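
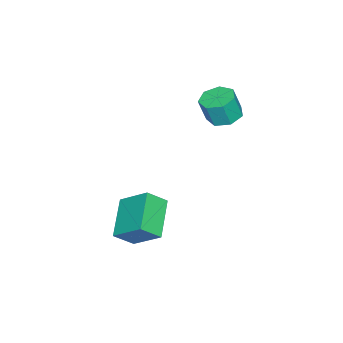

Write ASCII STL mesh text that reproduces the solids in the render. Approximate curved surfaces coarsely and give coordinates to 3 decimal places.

solid 
facet normal -0.195 0.225 -0.955
outer loop
vertex -0.241 0.414 2.836
vertex -0.923 -0.157 2.841
vertex -0.923 0.709 3.045
endloop
endfacet
facet normal 0.426 0.896 0.124
outer loop
vertex -0.241 0.414 2.836
vertex -0.923 0.709 3.045
vertex 0.026 0.108 4.134
endloop
endfacet
facet normal 0.425 0.897 0.124
outer loop
vertex 0.026 0.108 4.134
vertex -0.923 0.709 3.045
vertex -0.657 0.403 4.343
endloop
endfacet
facet normal 0.195 -0.225 0.955
outer loop
vertex 0.026 0.108 4.134
vertex -0.657 0.403 4.343
vertex -0.657 -0.463 4.139
endloop
endfacet
facet normal -0.196 0.225 -0.955
outer loop
vertex -0.923 0.709 3.045
vertex -0.923 -0.157 2.841
vertex -1.606 0.352 3.101
endloop
endfacet
facet normal -0.425 0.858 0.289
outer loop
vertex -0.923 0.709 3.045
vertex -1.606 0.352 3.101
vertex -0.657 0.403 4.343
endloop
endfacet
facet normal -0.425 0.858 0.290
outer loop
vertex -0.657 0.403 4.343
vertex -1.606 0.352 3.101
vertex -1.339 0.046 4.399
endloop
endfacet
facet normal 0.196 -0.225 0.954
outer loop
vertex -0.657 0.403 4.343
vertex -1.339 0.046 4.399
vertex -0.657 -0.463 4.139
endloop
endfacet
facet normal -0.196 0.225 -0.955
outer loop
vertex -1.606 0.352 3.101
vertex -0.923 -0.157 2.841
vertex -1.774 -0.389 2.961
endloop
endfacet
facet normal -0.956 0.172 0.237
outer loop
vertex -1.606 0.352 3.101
vertex -1.774 -0.389 2.961
vertex -1.339 0.046 4.399
endloop
endfacet
facet normal -0.956 0.173 0.237
outer loop
vertex -1.339 0.046 4.399
vertex -1.774 -0.389 2.961
vertex -1.508 -0.695 4.259
endloop
endfacet
facet normal 0.196 -0.225 0.954
outer loop
vertex -1.339 0.046 4.399
vertex -1.508 -0.695 4.259
vertex -0.657 -0.463 4.139
endloop
endfacet
facet normal -0.196 0.225 -0.955
outer loop
vertex -1.774 -0.389 2.961
vertex -0.923 -0.157 2.841
vertex -1.302 -0.955 2.731
endloop
endfacet
facet normal -0.767 -0.642 0.006
outer loop
vertex -1.774 -0.389 2.961
vertex -1.302 -0.955 2.731
vertex -1.508 -0.695 4.259
endloop
endfacet
facet normal -0.767 -0.642 0.006
outer loop
vertex -1.508 -0.695 4.259
vertex -1.302 -0.955 2.731
vertex -1.036 -1.261 4.029
endloop
endfacet
facet normal 0.196 -0.225 0.955
outer loop
vertex -1.508 -0.695 4.259
vertex -1.036 -1.261 4.029
vertex -0.657 -0.463 4.139
endloop
endfacet
facet normal -0.197 0.225 -0.954
outer loop
vertex -1.302 -0.955 2.731
vertex -0.923 -0.157 2.841
vertex -0.545 -0.92 2.583
endloop
endfacet
facet normal 0.000 -0.973 -0.229
outer loop
vertex -1.302 -0.955 2.731
vertex -0.545 -0.92 2.583
vertex -1.036 -1.261 4.029
endloop
endfacet
facet normal 0.000 -0.973 -0.229
outer loop
vertex -1.036 -1.261 4.029
vertex -0.545 -0.92 2.583
vertex -0.278 -1.226 3.881
endloop
endfacet
facet normal 0.197 -0.225 0.954
outer loop
vertex -1.036 -1.261 4.029
vertex -0.278 -1.226 3.881
vertex -0.657 -0.463 4.139
endloop
endfacet
facet normal -0.196 0.226 -0.954
outer loop
vertex -0.545 -0.92 2.583
vertex -0.923 -0.157 2.841
vertex -0.072 -0.311 2.63
endloop
endfacet
facet normal 0.766 -0.572 -0.293
outer loop
vertex -0.545 -0.92 2.583
vertex -0.072 -0.311 2.63
vertex -0.278 -1.226 3.881
endloop
endfacet
facet normal 0.767 -0.572 -0.292
outer loop
vertex -0.278 -1.226 3.881
vertex -0.072 -0.311 2.63
vertex 0.194 -0.617 3.928
endloop
endfacet
facet normal 0.196 -0.225 0.954
outer loop
vertex -0.278 -1.226 3.881
vertex 0.194 -0.617 3.928
vertex -0.657 -0.463 4.139
endloop
endfacet
facet normal -0.196 0.226 -0.954
outer loop
vertex -0.072 -0.311 2.63
vertex -0.923 -0.157 2.841
vertex -0.241 0.414 2.836
endloop
endfacet
facet normal 0.956 0.261 -0.134
outer loop
vertex -0.072 -0.311 2.63
vertex -0.241 0.414 2.836
vertex 0.194 -0.617 3.928
endloop
endfacet
facet normal 0.956 0.260 -0.135
outer loop
vertex 0.194 -0.617 3.928
vertex -0.241 0.414 2.836
vertex 0.026 0.108 4.134
endloop
endfacet
facet normal 0.196 -0.226 0.954
outer loop
vertex 0.194 -0.617 3.928
vertex 0.026 0.108 4.134
vertex -0.657 -0.463 4.139
endloop
endfacet
facet normal -0.858 -0.242 0.452
outer loop
vertex 3.011 -3.622 -1.389
vertex 3.2 -2.172 -0.254
vertex 2.383 -2.906 -2.198
endloop
endfacet
facet normal -0.102 -0.783 -0.613
outer loop
vertex 4.22 -2.388 -3.166
vertex 3.011 -3.622 -1.389
vertex 2.383 -2.906 -2.198
endloop
endfacet
facet normal -0.858 -0.243 0.452
outer loop
vertex 2.383 -2.906 -2.198
vertex 3.2 -2.172 -0.254
vertex 2.571 -1.457 -1.064
endloop
endfacet
facet normal -0.503 0.572 -0.648
outer loop
vertex 2.571 -1.457 -1.064
vertex 4.22 -2.388 -3.166
vertex 2.383 -2.906 -2.198
endloop
endfacet
facet normal 0.503 -0.573 0.648
outer loop
vertex 3.011 -3.622 -1.389
vertex 5.037 -1.654 -1.222
vertex 3.2 -2.172 -0.254
endloop
endfacet
facet normal -0.101 -0.784 -0.613
outer loop
vertex 4.849 -3.103 -2.356
vertex 3.011 -3.622 -1.389
vertex 4.22 -2.388 -3.166
endloop
endfacet
facet normal 0.503 -0.572 0.648
outer loop
vertex 4.849 -3.103 -2.356
vertex 5.037 -1.654 -1.222
vertex 3.011 -3.622 -1.389
endloop
endfacet
facet normal 0.102 0.784 0.613
outer loop
vertex 3.2 -2.172 -0.254
vertex 5.037 -1.654 -1.222
vertex 2.571 -1.457 -1.064
endloop
endfacet
facet normal -0.502 0.573 -0.648
outer loop
vertex 4.409 -0.938 -2.031
vertex 4.22 -2.388 -3.166
vertex 2.571 -1.457 -1.064
endloop
endfacet
facet normal 0.102 0.783 0.614
outer loop
vertex 2.571 -1.457 -1.064
vertex 5.037 -1.654 -1.222
vertex 4.409 -0.938 -2.031
endloop
endfacet
facet normal 0.858 0.242 -0.453
outer loop
vertex 4.409 -0.938 -2.031
vertex 4.849 -3.103 -2.356
vertex 4.22 -2.388 -3.166
endloop
endfacet
facet normal 0.858 0.242 -0.452
outer loop
vertex 5.037 -1.654 -1.222
vertex 4.849 -3.103 -2.356
vertex 4.409 -0.938 -2.031
endloop
endfacet

endsolid


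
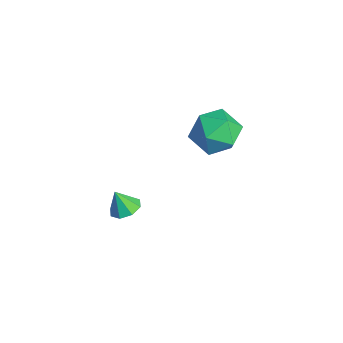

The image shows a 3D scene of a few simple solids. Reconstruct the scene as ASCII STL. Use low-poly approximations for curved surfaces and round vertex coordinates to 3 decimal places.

solid 
facet normal 0.233 0.322 -0.918
outer loop
vertex -0.015 -2.925 -1.953
vertex -0.416 -3.427 -2.231
vertex -0.522 -2.767 -2.026
endloop
endfacet
facet normal 0.074 0.603 0.794
outer loop
vertex -0.015 -2.925 -1.953
vertex -0.522 -2.767 -2.026
vertex -0.664 -3.773 -1.249
endloop
endfacet
facet normal 0.231 0.322 -0.918
outer loop
vertex -0.522 -2.767 -2.026
vertex -0.416 -3.427 -2.231
vertex -0.966 -2.995 -2.218
endloop
endfacet
facet normal -0.554 0.557 0.619
outer loop
vertex -0.522 -2.767 -2.026
vertex -0.966 -2.995 -2.218
vertex -0.664 -3.773 -1.249
endloop
endfacet
facet normal 0.231 0.322 -0.918
outer loop
vertex -0.966 -2.995 -2.218
vertex -0.416 -3.427 -2.231
vertex -1.089 -3.477 -2.418
endloop
endfacet
facet normal -0.929 0.088 0.360
outer loop
vertex -0.966 -2.995 -2.218
vertex -1.089 -3.477 -2.418
vertex -0.664 -3.773 -1.249
endloop
endfacet
facet normal 0.231 0.323 -0.918
outer loop
vertex -1.089 -3.477 -2.418
vertex -0.416 -3.427 -2.231
vertex -0.817 -3.93 -2.509
endloop
endfacet
facet normal -0.830 -0.532 0.167
outer loop
vertex -1.089 -3.477 -2.418
vertex -0.817 -3.93 -2.509
vertex -0.664 -3.773 -1.249
endloop
endfacet
facet normal 0.232 0.322 -0.918
outer loop
vertex -0.817 -3.93 -2.509
vertex -0.416 -3.427 -2.231
vertex -0.31 -4.088 -2.436
endloop
endfacet
facet normal -0.314 -0.937 0.155
outer loop
vertex -0.817 -3.93 -2.509
vertex -0.31 -4.088 -2.436
vertex -0.664 -3.773 -1.249
endloop
endfacet
facet normal 0.232 0.322 -0.918
outer loop
vertex -0.31 -4.088 -2.436
vertex -0.416 -3.427 -2.231
vertex 0.134 -3.86 -2.244
endloop
endfacet
facet normal 0.314 -0.890 0.330
outer loop
vertex -0.31 -4.088 -2.436
vertex 0.134 -3.86 -2.244
vertex -0.664 -3.773 -1.249
endloop
endfacet
facet normal 0.232 0.322 -0.918
outer loop
vertex 0.134 -3.86 -2.244
vertex -0.416 -3.427 -2.231
vertex 0.257 -3.378 -2.044
endloop
endfacet
facet normal 0.689 -0.421 0.590
outer loop
vertex 0.134 -3.86 -2.244
vertex 0.257 -3.378 -2.044
vertex -0.664 -3.773 -1.249
endloop
endfacet
facet normal 0.231 0.323 -0.918
outer loop
vertex 0.257 -3.378 -2.044
vertex -0.416 -3.427 -2.231
vertex -0.015 -2.925 -1.953
endloop
endfacet
facet normal 0.591 0.197 0.782
outer loop
vertex 0.257 -3.378 -2.044
vertex -0.015 -2.925 -1.953
vertex -0.664 -3.773 -1.249
endloop
endfacet
facet normal -0.048 0.873 -0.486
outer loop
vertex 1.468 0.325 2.223
vertex 0.396 0.475 2.599
vertex 1.279 0.867 3.215
endloop
endfacet
facet normal 0.620 0.732 -0.282
outer loop
vertex 1.468 0.325 2.223
vertex 1.279 0.867 3.215
vertex 2.135 0.109 3.13
endloop
endfacet
facet normal 0.813 0.109 -0.572
outer loop
vertex 1.468 0.325 2.223
vertex 2.135 0.109 3.13
vertex 1.78 -0.751 2.462
endloop
endfacet
facet normal 0.264 -0.136 -0.955
outer loop
vertex 1.468 0.325 2.223
vertex 1.78 -0.751 2.462
vertex 0.705 -0.526 2.133
endloop
endfacet
facet normal -0.269 0.337 -0.902
outer loop
vertex 1.468 0.325 2.223
vertex 0.705 -0.526 2.133
vertex 0.396 0.475 2.599
endloop
endfacet
facet normal 0.623 0.656 0.427
outer loop
vertex 2.135 0.109 3.13
vertex 1.279 0.867 3.215
vertex 1.475 0.126 4.067
endloop
endfacet
facet normal -0.460 0.883 0.098
outer loop
vertex 1.279 0.867 3.215
vertex 0.396 0.475 2.599
vertex 0.4 0.351 3.738
endloop
endfacet
facet normal -0.817 0.016 -0.576
outer loop
vertex 0.396 0.475 2.599
vertex 0.705 -0.526 2.133
vertex 0.045 -0.509 3.07
endloop
endfacet
facet normal 0.046 -0.749 -0.662
outer loop
vertex 0.705 -0.526 2.133
vertex 1.78 -0.751 2.462
vertex 0.901 -1.267 2.985
endloop
endfacet
facet normal 0.935 -0.353 -0.042
outer loop
vertex 1.78 -0.751 2.462
vertex 2.135 0.109 3.13
vertex 1.784 -0.875 3.601
endloop
endfacet
facet normal -0.264 0.136 0.955
outer loop
vertex 0.712 -0.725 3.977
vertex 1.475 0.126 4.067
vertex 0.4 0.351 3.738
endloop
endfacet
facet normal -0.813 -0.109 0.572
outer loop
vertex 0.712 -0.725 3.977
vertex 0.4 0.351 3.738
vertex 0.045 -0.509 3.07
endloop
endfacet
facet normal -0.620 -0.732 0.282
outer loop
vertex 0.712 -0.725 3.977
vertex 0.045 -0.509 3.07
vertex 0.901 -1.267 2.985
endloop
endfacet
facet normal 0.048 -0.873 0.486
outer loop
vertex 0.712 -0.725 3.977
vertex 0.901 -1.267 2.985
vertex 1.784 -0.875 3.601
endloop
endfacet
facet normal 0.269 -0.337 0.902
outer loop
vertex 0.712 -0.725 3.977
vertex 1.784 -0.875 3.601
vertex 1.475 0.126 4.067
endloop
endfacet
facet normal -0.046 0.749 0.662
outer loop
vertex 0.4 0.351 3.738
vertex 1.475 0.126 4.067
vertex 1.279 0.867 3.215
endloop
endfacet
facet normal -0.935 0.353 0.042
outer loop
vertex 0.045 -0.509 3.07
vertex 0.4 0.351 3.738
vertex 0.396 0.475 2.599
endloop
endfacet
facet normal -0.623 -0.656 -0.427
outer loop
vertex 0.901 -1.267 2.985
vertex 0.045 -0.509 3.07
vertex 0.705 -0.526 2.133
endloop
endfacet
facet normal 0.460 -0.883 -0.098
outer loop
vertex 1.784 -0.875 3.601
vertex 0.901 -1.267 2.985
vertex 1.78 -0.751 2.462
endloop
endfacet
facet normal 0.817 -0.016 0.576
outer loop
vertex 1.475 0.126 4.067
vertex 1.784 -0.875 3.601
vertex 2.135 0.109 3.13
endloop
endfacet

endsolid


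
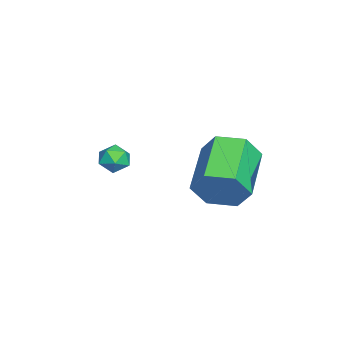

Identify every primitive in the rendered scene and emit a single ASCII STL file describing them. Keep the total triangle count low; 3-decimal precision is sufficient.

solid 
facet normal -0.933 0.216 0.287
outer loop
vertex 2.503 -1.51 -3.678
vertex 2.315 -2.099 -3.846
vertex 2.524 -1.987 -3.25
endloop
endfacet
facet normal -0.458 0.582 0.672
outer loop
vertex 2.503 -1.51 -3.678
vertex 2.524 -1.987 -3.25
vertex 3.007 -1.567 -3.285
endloop
endfacet
facet normal -0.064 0.973 0.224
outer loop
vertex 2.503 -1.51 -3.678
vertex 3.007 -1.567 -3.285
vertex 3.097 -1.419 -3.903
endloop
endfacet
facet normal -0.296 0.848 -0.440
outer loop
vertex 2.503 -1.51 -3.678
vertex 3.097 -1.419 -3.903
vertex 2.669 -1.748 -4.249
endloop
endfacet
facet normal -0.833 0.380 -0.401
outer loop
vertex 2.503 -1.51 -3.678
vertex 2.669 -1.748 -4.249
vertex 2.315 -2.099 -3.846
endloop
endfacet
facet normal -0.026 0.112 0.993
outer loop
vertex 3.007 -1.567 -3.285
vertex 2.524 -1.987 -3.25
vertex 3.131 -2.192 -3.211
endloop
endfacet
facet normal -0.796 -0.479 0.369
outer loop
vertex 2.524 -1.987 -3.25
vertex 2.315 -2.099 -3.846
vertex 2.703 -2.521 -3.557
endloop
endfacet
facet normal -0.634 -0.214 -0.743
outer loop
vertex 2.315 -2.099 -3.846
vertex 2.669 -1.748 -4.249
vertex 2.793 -2.373 -4.175
endloop
endfacet
facet normal 0.235 0.542 -0.807
outer loop
vertex 2.669 -1.748 -4.249
vertex 3.097 -1.419 -3.903
vertex 3.276 -1.953 -4.21
endloop
endfacet
facet normal 0.611 0.745 0.267
outer loop
vertex 3.097 -1.419 -3.903
vertex 3.007 -1.567 -3.285
vertex 3.485 -1.841 -3.614
endloop
endfacet
facet normal 0.296 -0.848 0.440
outer loop
vertex 3.297 -2.43 -3.782
vertex 3.131 -2.192 -3.211
vertex 2.703 -2.521 -3.557
endloop
endfacet
facet normal 0.064 -0.973 -0.224
outer loop
vertex 3.297 -2.43 -3.782
vertex 2.703 -2.521 -3.557
vertex 2.793 -2.373 -4.175
endloop
endfacet
facet normal 0.458 -0.582 -0.672
outer loop
vertex 3.297 -2.43 -3.782
vertex 2.793 -2.373 -4.175
vertex 3.276 -1.953 -4.21
endloop
endfacet
facet normal 0.933 -0.216 -0.287
outer loop
vertex 3.297 -2.43 -3.782
vertex 3.276 -1.953 -4.21
vertex 3.485 -1.841 -3.614
endloop
endfacet
facet normal 0.833 -0.380 0.401
outer loop
vertex 3.297 -2.43 -3.782
vertex 3.485 -1.841 -3.614
vertex 3.131 -2.192 -3.211
endloop
endfacet
facet normal -0.235 -0.542 0.807
outer loop
vertex 2.703 -2.521 -3.557
vertex 3.131 -2.192 -3.211
vertex 2.524 -1.987 -3.25
endloop
endfacet
facet normal -0.611 -0.745 -0.267
outer loop
vertex 2.793 -2.373 -4.175
vertex 2.703 -2.521 -3.557
vertex 2.315 -2.099 -3.846
endloop
endfacet
facet normal 0.026 -0.112 -0.993
outer loop
vertex 3.276 -1.953 -4.21
vertex 2.793 -2.373 -4.175
vertex 2.669 -1.748 -4.249
endloop
endfacet
facet normal 0.796 0.479 -0.369
outer loop
vertex 3.485 -1.841 -3.614
vertex 3.276 -1.953 -4.21
vertex 3.097 -1.419 -3.903
endloop
endfacet
facet normal 0.634 0.214 0.743
outer loop
vertex 3.131 -2.192 -3.211
vertex 3.485 -1.841 -3.614
vertex 3.007 -1.567 -3.285
endloop
endfacet
facet normal 0.936 -0.061 -0.348
outer loop
vertex 5.187 2.384 -2.993
vertex 4.846 1.876 -3.821
vertex 4.907 2.904 -3.837
endloop
endfacet
facet normal 0.226 0.861 0.456
outer loop
vertex 5.187 2.384 -2.993
vertex 4.907 2.904 -3.837
vertex 3.195 2.513 -2.251
endloop
endfacet
facet normal 0.225 0.862 0.455
outer loop
vertex 3.195 2.513 -2.251
vertex 4.907 2.904 -3.837
vertex 2.914 3.032 -3.095
endloop
endfacet
facet normal -0.935 0.060 0.348
outer loop
vertex 3.195 2.513 -2.251
vertex 2.914 3.032 -3.095
vertex 2.854 2.004 -3.079
endloop
endfacet
facet normal 0.936 -0.061 -0.348
outer loop
vertex 4.907 2.904 -3.837
vertex 4.846 1.876 -3.821
vertex 4.566 2.395 -4.665
endloop
endfacet
facet normal -0.124 0.867 -0.482
outer loop
vertex 4.907 2.904 -3.837
vertex 4.566 2.395 -4.665
vertex 2.914 3.032 -3.095
endloop
endfacet
facet normal -0.123 0.868 -0.482
outer loop
vertex 2.914 3.032 -3.095
vertex 4.566 2.395 -4.665
vertex 2.573 2.524 -3.923
endloop
endfacet
facet normal -0.935 0.060 0.348
outer loop
vertex 2.914 3.032 -3.095
vertex 2.573 2.524 -3.923
vertex 2.854 2.004 -3.079
endloop
endfacet
facet normal 0.936 -0.061 -0.348
outer loop
vertex 4.566 2.395 -4.665
vertex 4.846 1.876 -3.821
vertex 4.505 1.367 -4.649
endloop
endfacet
facet normal -0.349 0.006 -0.937
outer loop
vertex 4.566 2.395 -4.665
vertex 4.505 1.367 -4.649
vertex 2.573 2.524 -3.923
endloop
endfacet
facet normal -0.349 0.006 -0.937
outer loop
vertex 2.573 2.524 -3.923
vertex 4.505 1.367 -4.649
vertex 2.513 1.496 -3.907
endloop
endfacet
facet normal -0.935 0.060 0.348
outer loop
vertex 2.573 2.524 -3.923
vertex 2.513 1.496 -3.907
vertex 2.854 2.004 -3.079
endloop
endfacet
facet normal 0.935 -0.060 -0.348
outer loop
vertex 4.505 1.367 -4.649
vertex 4.846 1.876 -3.821
vertex 4.786 0.848 -3.805
endloop
endfacet
facet normal -0.225 -0.862 -0.455
outer loop
vertex 4.505 1.367 -4.649
vertex 4.786 0.848 -3.805
vertex 2.513 1.496 -3.907
endloop
endfacet
facet normal -0.225 -0.861 -0.456
outer loop
vertex 2.513 1.496 -3.907
vertex 4.786 0.848 -3.805
vertex 2.793 0.976 -3.063
endloop
endfacet
facet normal -0.936 0.061 0.348
outer loop
vertex 2.513 1.496 -3.907
vertex 2.793 0.976 -3.063
vertex 2.854 2.004 -3.079
endloop
endfacet
facet normal 0.935 -0.060 -0.348
outer loop
vertex 4.786 0.848 -3.805
vertex 4.846 1.876 -3.821
vertex 5.127 1.356 -2.977
endloop
endfacet
facet normal 0.124 -0.868 0.481
outer loop
vertex 4.786 0.848 -3.805
vertex 5.127 1.356 -2.977
vertex 2.793 0.976 -3.063
endloop
endfacet
facet normal 0.123 -0.867 0.482
outer loop
vertex 2.793 0.976 -3.063
vertex 5.127 1.356 -2.977
vertex 3.134 1.485 -2.235
endloop
endfacet
facet normal -0.936 0.061 0.348
outer loop
vertex 2.793 0.976 -3.063
vertex 3.134 1.485 -2.235
vertex 2.854 2.004 -3.079
endloop
endfacet
facet normal 0.935 -0.060 -0.348
outer loop
vertex 5.127 1.356 -2.977
vertex 4.846 1.876 -3.821
vertex 5.187 2.384 -2.993
endloop
endfacet
facet normal 0.349 -0.006 0.937
outer loop
vertex 5.127 1.356 -2.977
vertex 5.187 2.384 -2.993
vertex 3.134 1.485 -2.235
endloop
endfacet
facet normal 0.349 -0.006 0.937
outer loop
vertex 3.134 1.485 -2.235
vertex 5.187 2.384 -2.993
vertex 3.195 2.513 -2.251
endloop
endfacet
facet normal -0.936 0.061 0.348
outer loop
vertex 3.134 1.485 -2.235
vertex 3.195 2.513 -2.251
vertex 2.854 2.004 -3.079
endloop
endfacet

endsolid


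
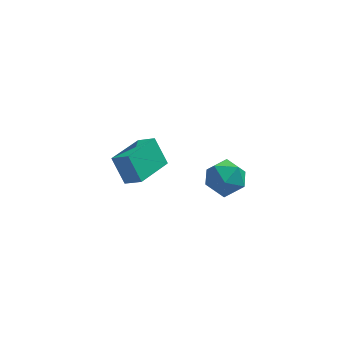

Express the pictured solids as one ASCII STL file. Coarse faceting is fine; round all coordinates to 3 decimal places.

solid 
facet normal -0.383 0.434 0.816
outer loop
vertex -3.896 1.032 1.014
vertex -2.8 2.522 0.736
vertex -4.596 1.445 0.466
endloop
endfacet
facet normal -0.586 -0.797 0.148
outer loop
vertex -4.06 0.838 -0.676
vertex -3.896 1.032 1.014
vertex -4.596 1.445 0.466
endloop
endfacet
facet normal -0.382 0.433 0.816
outer loop
vertex -4.596 1.445 0.466
vertex -2.8 2.522 0.736
vertex -3.5 2.935 0.189
endloop
endfacet
facet normal -0.714 0.421 -0.559
outer loop
vertex -3.5 2.935 0.189
vertex -4.06 0.838 -0.676
vertex -4.596 1.445 0.466
endloop
endfacet
facet normal 0.714 -0.421 0.559
outer loop
vertex -3.896 1.032 1.014
vertex -2.264 1.915 -0.406
vertex -2.8 2.522 0.736
endloop
endfacet
facet normal -0.586 -0.797 0.148
outer loop
vertex -3.36 0.425 -0.129
vertex -3.896 1.032 1.014
vertex -4.06 0.838 -0.676
endloop
endfacet
facet normal 0.714 -0.421 0.559
outer loop
vertex -3.36 0.425 -0.129
vertex -2.264 1.915 -0.406
vertex -3.896 1.032 1.014
endloop
endfacet
facet normal 0.586 0.797 -0.148
outer loop
vertex -2.8 2.522 0.736
vertex -2.264 1.915 -0.406
vertex -3.5 2.935 0.189
endloop
endfacet
facet normal -0.714 0.421 -0.559
outer loop
vertex -2.964 2.328 -0.954
vertex -4.06 0.838 -0.676
vertex -3.5 2.935 0.189
endloop
endfacet
facet normal 0.586 0.797 -0.148
outer loop
vertex -3.5 2.935 0.189
vertex -2.264 1.915 -0.406
vertex -2.964 2.328 -0.954
endloop
endfacet
facet normal 0.382 -0.433 -0.816
outer loop
vertex -2.964 2.328 -0.954
vertex -3.36 0.425 -0.129
vertex -4.06 0.838 -0.676
endloop
endfacet
facet normal 0.383 -0.433 -0.816
outer loop
vertex -2.264 1.915 -0.406
vertex -3.36 0.425 -0.129
vertex -2.964 2.328 -0.954
endloop
endfacet
facet normal -0.920 0.079 0.384
outer loop
vertex -0.808 -2.537 3.767
vertex -0.884 -3.459 3.775
vertex -0.539 -3.016 4.511
endloop
endfacet
facet normal -0.510 0.627 0.588
outer loop
vertex -0.808 -2.537 3.767
vertex -0.539 -3.016 4.511
vertex -0.025 -2.311 4.205
endloop
endfacet
facet normal -0.278 0.960 0.002
outer loop
vertex -0.808 -2.537 3.767
vertex -0.025 -2.311 4.205
vertex -0.052 -2.317 3.28
endloop
endfacet
facet normal -0.545 0.618 -0.567
outer loop
vertex -0.808 -2.537 3.767
vertex -0.052 -2.317 3.28
vertex -0.582 -3.027 3.015
endloop
endfacet
facet normal -0.941 0.075 -0.331
outer loop
vertex -0.808 -2.537 3.767
vertex -0.582 -3.027 3.015
vertex -0.884 -3.459 3.775
endloop
endfacet
facet normal 0.057 0.363 0.930
outer loop
vertex -0.025 -2.311 4.205
vertex -0.539 -3.016 4.511
vertex 0.382 -3.093 4.485
endloop
endfacet
facet normal -0.607 -0.523 0.599
outer loop
vertex -0.539 -3.016 4.511
vertex -0.884 -3.459 3.775
vertex -0.148 -3.803 4.22
endloop
endfacet
facet normal -0.639 -0.532 -0.556
outer loop
vertex -0.884 -3.459 3.775
vertex -0.582 -3.027 3.015
vertex -0.175 -3.809 3.295
endloop
endfacet
facet normal 0.003 0.348 -0.938
outer loop
vertex -0.582 -3.027 3.015
vertex -0.052 -2.317 3.28
vertex 0.339 -3.104 2.989
endloop
endfacet
facet normal 0.432 0.901 -0.018
outer loop
vertex -0.052 -2.317 3.28
vertex -0.025 -2.311 4.205
vertex 0.684 -2.661 3.725
endloop
endfacet
facet normal 0.545 -0.618 0.567
outer loop
vertex 0.608 -3.583 3.733
vertex 0.382 -3.093 4.485
vertex -0.148 -3.803 4.22
endloop
endfacet
facet normal 0.278 -0.960 -0.002
outer loop
vertex 0.608 -3.583 3.733
vertex -0.148 -3.803 4.22
vertex -0.175 -3.809 3.295
endloop
endfacet
facet normal 0.510 -0.627 -0.588
outer loop
vertex 0.608 -3.583 3.733
vertex -0.175 -3.809 3.295
vertex 0.339 -3.104 2.989
endloop
endfacet
facet normal 0.920 -0.079 -0.384
outer loop
vertex 0.608 -3.583 3.733
vertex 0.339 -3.104 2.989
vertex 0.684 -2.661 3.725
endloop
endfacet
facet normal 0.941 -0.075 0.331
outer loop
vertex 0.608 -3.583 3.733
vertex 0.684 -2.661 3.725
vertex 0.382 -3.093 4.485
endloop
endfacet
facet normal -0.003 -0.348 0.938
outer loop
vertex -0.148 -3.803 4.22
vertex 0.382 -3.093 4.485
vertex -0.539 -3.016 4.511
endloop
endfacet
facet normal -0.432 -0.901 0.018
outer loop
vertex -0.175 -3.809 3.295
vertex -0.148 -3.803 4.22
vertex -0.884 -3.459 3.775
endloop
endfacet
facet normal -0.057 -0.363 -0.930
outer loop
vertex 0.339 -3.104 2.989
vertex -0.175 -3.809 3.295
vertex -0.582 -3.027 3.015
endloop
endfacet
facet normal 0.607 0.523 -0.599
outer loop
vertex 0.684 -2.661 3.725
vertex 0.339 -3.104 2.989
vertex -0.052 -2.317 3.28
endloop
endfacet
facet normal 0.639 0.532 0.556
outer loop
vertex 0.382 -3.093 4.485
vertex 0.684 -2.661 3.725
vertex -0.025 -2.311 4.205
endloop
endfacet

endsolid


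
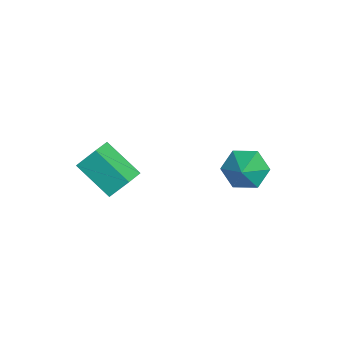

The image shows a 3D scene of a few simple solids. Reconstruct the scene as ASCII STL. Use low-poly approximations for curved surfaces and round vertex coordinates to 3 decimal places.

solid 
facet normal -0.792 -0.048 -0.608
outer loop
vertex -3.116 3.508 -2.429
vertex -3.616 2.841 -1.726
vertex -3.746 3.92 -1.641
endloop
endfacet
facet normal 0.566 0.824 0.022
outer loop
vertex -3.116 3.508 -2.429
vertex -3.746 3.92 -1.641
vertex -2.324 2.919 -0.734
endloop
endfacet
facet normal -0.792 -0.048 -0.608
outer loop
vertex -3.746 3.92 -1.641
vertex -3.616 2.841 -1.726
vertex -4.246 3.254 -0.938
endloop
endfacet
facet normal 0.049 0.708 0.705
outer loop
vertex -3.746 3.92 -1.641
vertex -4.246 3.254 -0.938
vertex -2.324 2.919 -0.734
endloop
endfacet
facet normal -0.792 -0.048 -0.608
outer loop
vertex -4.246 3.254 -0.938
vertex -3.616 2.841 -1.726
vertex -4.116 2.175 -1.023
endloop
endfacet
facet normal -0.121 -0.092 0.988
outer loop
vertex -4.246 3.254 -0.938
vertex -4.116 2.175 -1.023
vertex -2.324 2.919 -0.734
endloop
endfacet
facet normal -0.792 -0.048 -0.608
outer loop
vertex -4.116 2.175 -1.023
vertex -3.616 2.841 -1.726
vertex -3.486 1.762 -1.811
endloop
endfacet
facet normal 0.227 -0.776 0.588
outer loop
vertex -4.116 2.175 -1.023
vertex -3.486 1.762 -1.811
vertex -2.324 2.919 -0.734
endloop
endfacet
facet normal -0.792 -0.048 -0.608
outer loop
vertex -3.486 1.762 -1.811
vertex -3.616 2.841 -1.726
vertex -2.986 2.429 -2.514
endloop
endfacet
facet normal 0.745 -0.660 -0.096
outer loop
vertex -3.486 1.762 -1.811
vertex -2.986 2.429 -2.514
vertex -2.324 2.919 -0.734
endloop
endfacet
facet normal -0.792 -0.048 -0.608
outer loop
vertex -2.986 2.429 -2.514
vertex -3.616 2.841 -1.726
vertex -3.116 3.508 -2.429
endloop
endfacet
facet normal 0.915 0.140 -0.379
outer loop
vertex -2.986 2.429 -2.514
vertex -3.116 3.508 -2.429
vertex -2.324 2.919 -0.734
endloop
endfacet
facet normal -0.942 0.252 -0.221
outer loop
vertex 1.088 -2.868 2.303
vertex 1.043 -2.043 3.433
vertex 1.762 -1.318 1.197
endloop
endfacet
facet normal 0.032 -0.590 -0.807
outer loop
vertex 2.657 -1.557 1.407
vertex 1.088 -2.868 2.303
vertex 1.762 -1.318 1.197
endloop
endfacet
facet normal -0.942 0.252 -0.221
outer loop
vertex 1.762 -1.318 1.197
vertex 1.043 -2.043 3.433
vertex 1.717 -0.493 2.327
endloop
endfacet
facet normal 0.333 0.768 -0.547
outer loop
vertex 1.717 -0.493 2.327
vertex 2.657 -1.557 1.407
vertex 1.762 -1.318 1.197
endloop
endfacet
facet normal -0.333 -0.768 0.547
outer loop
vertex 1.088 -2.868 2.303
vertex 1.938 -2.282 3.643
vertex 1.043 -2.043 3.433
endloop
endfacet
facet normal 0.032 -0.590 -0.807
outer loop
vertex 1.983 -3.107 2.513
vertex 1.088 -2.868 2.303
vertex 2.657 -1.557 1.407
endloop
endfacet
facet normal -0.333 -0.768 0.547
outer loop
vertex 1.983 -3.107 2.513
vertex 1.938 -2.282 3.643
vertex 1.088 -2.868 2.303
endloop
endfacet
facet normal -0.032 0.590 0.807
outer loop
vertex 1.043 -2.043 3.433
vertex 1.938 -2.282 3.643
vertex 1.717 -0.493 2.327
endloop
endfacet
facet normal 0.333 0.768 -0.547
outer loop
vertex 2.612 -0.732 2.537
vertex 2.657 -1.557 1.407
vertex 1.717 -0.493 2.327
endloop
endfacet
facet normal -0.032 0.590 0.807
outer loop
vertex 1.717 -0.493 2.327
vertex 1.938 -2.282 3.643
vertex 2.612 -0.732 2.537
endloop
endfacet
facet normal 0.942 -0.252 0.221
outer loop
vertex 2.612 -0.732 2.537
vertex 1.983 -3.107 2.513
vertex 2.657 -1.557 1.407
endloop
endfacet
facet normal 0.942 -0.252 0.221
outer loop
vertex 1.938 -2.282 3.643
vertex 1.983 -3.107 2.513
vertex 2.612 -0.732 2.537
endloop
endfacet

endsolid


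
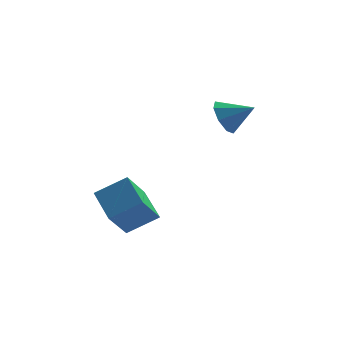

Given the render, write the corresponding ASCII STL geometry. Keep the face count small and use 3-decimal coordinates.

solid 
facet normal -0.854 -0.018 -0.521
outer loop
vertex -2.436 -3.05 -0.827
vertex -2.944 -1.568 -0.046
vertex -1.696 -2.14 -2.072
endloop
endfacet
facet normal 0.290 -0.847 -0.446
outer loop
vertex -0.356 -2.112 -1.254
vertex -2.436 -3.05 -0.827
vertex -1.696 -2.14 -2.072
endloop
endfacet
facet normal -0.854 -0.018 -0.521
outer loop
vertex -1.696 -2.14 -2.072
vertex -2.944 -1.568 -0.046
vertex -2.204 -0.659 -1.291
endloop
endfacet
facet normal 0.433 0.532 -0.728
outer loop
vertex -2.204 -0.659 -1.291
vertex -0.356 -2.112 -1.254
vertex -1.696 -2.14 -2.072
endloop
endfacet
facet normal -0.433 -0.532 0.728
outer loop
vertex -2.436 -3.05 -0.827
vertex -1.604 -1.54 0.772
vertex -2.944 -1.568 -0.046
endloop
endfacet
facet normal 0.290 -0.847 -0.446
outer loop
vertex -1.096 -3.021 -0.009
vertex -2.436 -3.05 -0.827
vertex -0.356 -2.112 -1.254
endloop
endfacet
facet normal -0.433 -0.532 0.728
outer loop
vertex -1.096 -3.021 -0.009
vertex -1.604 -1.54 0.772
vertex -2.436 -3.05 -0.827
endloop
endfacet
facet normal -0.290 0.847 0.446
outer loop
vertex -2.944 -1.568 -0.046
vertex -1.604 -1.54 0.772
vertex -2.204 -0.659 -1.291
endloop
endfacet
facet normal 0.433 0.532 -0.728
outer loop
vertex -0.864 -0.63 -0.473
vertex -0.356 -2.112 -1.254
vertex -2.204 -0.659 -1.291
endloop
endfacet
facet normal -0.291 0.847 0.446
outer loop
vertex -2.204 -0.659 -1.291
vertex -1.604 -1.54 0.772
vertex -0.864 -0.63 -0.473
endloop
endfacet
facet normal 0.854 0.018 0.521
outer loop
vertex -0.864 -0.63 -0.473
vertex -1.096 -3.021 -0.009
vertex -0.356 -2.112 -1.254
endloop
endfacet
facet normal 0.854 0.018 0.521
outer loop
vertex -1.604 -1.54 0.772
vertex -1.096 -3.021 -0.009
vertex -0.864 -0.63 -0.473
endloop
endfacet
facet normal -0.850 0.254 -0.461
outer loop
vertex 3.147 2.331 1.958
vertex 2.652 1.932 2.651
vertex 2.997 2.792 2.489
endloop
endfacet
facet normal 0.855 0.487 -0.181
outer loop
vertex 3.147 2.331 1.958
vertex 2.997 2.792 2.489
vertex 3.868 1.568 3.309
endloop
endfacet
facet normal -0.851 0.255 -0.460
outer loop
vertex 2.997 2.792 2.489
vertex 2.652 1.932 2.651
vertex 2.645 2.749 3.116
endloop
endfacet
facet normal 0.608 0.693 0.389
outer loop
vertex 2.997 2.792 2.489
vertex 2.645 2.749 3.116
vertex 3.868 1.568 3.309
endloop
endfacet
facet normal -0.850 0.255 -0.461
outer loop
vertex 2.645 2.749 3.116
vertex 2.652 1.932 2.651
vertex 2.297 2.228 3.469
endloop
endfacet
facet normal 0.263 0.415 0.871
outer loop
vertex 2.645 2.749 3.116
vertex 2.297 2.228 3.469
vertex 3.868 1.568 3.309
endloop
endfacet
facet normal -0.850 0.255 -0.461
outer loop
vertex 2.297 2.228 3.469
vertex 2.652 1.932 2.651
vertex 2.157 1.534 3.344
endloop
endfacet
facet normal 0.024 -0.182 0.983
outer loop
vertex 2.297 2.228 3.469
vertex 2.157 1.534 3.344
vertex 3.868 1.568 3.309
endloop
endfacet
facet normal -0.850 0.255 -0.461
outer loop
vertex 2.157 1.534 3.344
vertex 2.652 1.932 2.651
vertex 2.307 1.073 2.812
endloop
endfacet
facet normal 0.028 -0.751 0.659
outer loop
vertex 2.157 1.534 3.344
vertex 2.307 1.073 2.812
vertex 3.868 1.568 3.309
endloop
endfacet
facet normal -0.850 0.255 -0.461
outer loop
vertex 2.307 1.073 2.812
vertex 2.652 1.932 2.651
vertex 2.659 1.115 2.186
endloop
endfacet
facet normal 0.275 -0.957 0.090
outer loop
vertex 2.307 1.073 2.812
vertex 2.659 1.115 2.186
vertex 3.868 1.568 3.309
endloop
endfacet
facet normal -0.850 0.255 -0.461
outer loop
vertex 2.659 1.115 2.186
vertex 2.652 1.932 2.651
vertex 3.007 1.636 1.832
endloop
endfacet
facet normal 0.619 -0.680 -0.392
outer loop
vertex 2.659 1.115 2.186
vertex 3.007 1.636 1.832
vertex 3.868 1.568 3.309
endloop
endfacet
facet normal -0.850 0.255 -0.461
outer loop
vertex 3.007 1.636 1.832
vertex 2.652 1.932 2.651
vertex 3.147 2.331 1.958
endloop
endfacet
facet normal 0.859 -0.082 -0.505
outer loop
vertex 3.007 1.636 1.832
vertex 3.147 2.331 1.958
vertex 3.868 1.568 3.309
endloop
endfacet

endsolid


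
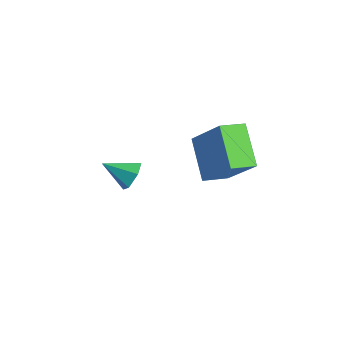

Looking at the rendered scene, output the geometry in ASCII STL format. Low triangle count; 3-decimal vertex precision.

solid 
facet normal -0.612 -0.147 -0.777
outer loop
vertex -0.051 0.22 -2.782
vertex 0.066 1.135 -3.047
vertex 1.23 -0.213 -3.71
endloop
endfacet
facet normal -0.122 -0.953 0.276
outer loop
vertex 2.394 0.065 -2.233
vertex -0.051 0.22 -2.782
vertex 1.23 -0.213 -3.71
endloop
endfacet
facet normal -0.612 -0.146 -0.777
outer loop
vertex 1.23 -0.213 -3.71
vertex 0.066 1.135 -3.047
vertex 1.348 0.702 -3.975
endloop
endfacet
facet normal 0.781 -0.265 -0.566
outer loop
vertex 1.348 0.702 -3.975
vertex 2.394 0.065 -2.233
vertex 1.23 -0.213 -3.71
endloop
endfacet
facet normal -0.781 0.264 0.566
outer loop
vertex -0.051 0.22 -2.782
vertex 1.23 1.413 -1.57
vertex 0.066 1.135 -3.047
endloop
endfacet
facet normal -0.122 -0.953 0.276
outer loop
vertex 1.112 0.498 -1.305
vertex -0.051 0.22 -2.782
vertex 2.394 0.065 -2.233
endloop
endfacet
facet normal -0.781 0.264 0.565
outer loop
vertex 1.112 0.498 -1.305
vertex 1.23 1.413 -1.57
vertex -0.051 0.22 -2.782
endloop
endfacet
facet normal 0.122 0.953 -0.276
outer loop
vertex 0.066 1.135 -3.047
vertex 1.23 1.413 -1.57
vertex 1.348 0.702 -3.975
endloop
endfacet
facet normal 0.781 -0.264 -0.566
outer loop
vertex 2.511 0.98 -2.498
vertex 2.394 0.065 -2.233
vertex 1.348 0.702 -3.975
endloop
endfacet
facet normal 0.122 0.953 -0.276
outer loop
vertex 1.348 0.702 -3.975
vertex 1.23 1.413 -1.57
vertex 2.511 0.98 -2.498
endloop
endfacet
facet normal 0.612 0.147 0.777
outer loop
vertex 2.511 0.98 -2.498
vertex 1.112 0.498 -1.305
vertex 2.394 0.065 -2.233
endloop
endfacet
facet normal 0.612 0.146 0.777
outer loop
vertex 1.23 1.413 -1.57
vertex 1.112 0.498 -1.305
vertex 2.511 0.98 -2.498
endloop
endfacet
facet normal 0.594 0.652 -0.472
outer loop
vertex 2.147 -3.173 -0.953
vertex 1.782 -3.148 -1.378
vertex 1.735 -2.793 -0.947
endloop
endfacet
facet normal 0.048 0.036 0.998
outer loop
vertex 2.147 -3.173 -0.953
vertex 1.735 -2.793 -0.947
vertex 1.158 -3.832 -0.882
endloop
endfacet
facet normal 0.595 0.651 -0.471
outer loop
vertex 1.735 -2.793 -0.947
vertex 1.782 -3.148 -1.378
vertex 1.371 -2.768 -1.372
endloop
endfacet
facet normal -0.679 0.415 0.606
outer loop
vertex 1.735 -2.793 -0.947
vertex 1.371 -2.768 -1.372
vertex 1.158 -3.832 -0.882
endloop
endfacet
facet normal 0.595 0.651 -0.472
outer loop
vertex 1.371 -2.768 -1.372
vertex 1.782 -3.148 -1.378
vertex 1.418 -3.123 -1.802
endloop
endfacet
facet normal -0.975 0.106 -0.194
outer loop
vertex 1.371 -2.768 -1.372
vertex 1.418 -3.123 -1.802
vertex 1.158 -3.832 -0.882
endloop
endfacet
facet normal 0.595 0.651 -0.472
outer loop
vertex 1.418 -3.123 -1.802
vertex 1.782 -3.148 -1.378
vertex 1.829 -3.503 -1.808
endloop
endfacet
facet normal -0.546 -0.582 -0.603
outer loop
vertex 1.418 -3.123 -1.802
vertex 1.829 -3.503 -1.808
vertex 1.158 -3.832 -0.882
endloop
endfacet
facet normal 0.595 0.651 -0.472
outer loop
vertex 1.829 -3.503 -1.808
vertex 1.782 -3.148 -1.378
vertex 2.193 -3.528 -1.384
endloop
endfacet
facet normal 0.180 -0.961 -0.211
outer loop
vertex 1.829 -3.503 -1.808
vertex 2.193 -3.528 -1.384
vertex 1.158 -3.832 -0.882
endloop
endfacet
facet normal 0.595 0.651 -0.472
outer loop
vertex 2.193 -3.528 -1.384
vertex 1.782 -3.148 -1.378
vertex 2.147 -3.173 -0.953
endloop
endfacet
facet normal 0.477 -0.653 0.589
outer loop
vertex 2.193 -3.528 -1.384
vertex 2.147 -3.173 -0.953
vertex 1.158 -3.832 -0.882
endloop
endfacet

endsolid


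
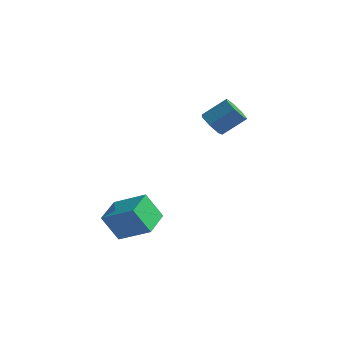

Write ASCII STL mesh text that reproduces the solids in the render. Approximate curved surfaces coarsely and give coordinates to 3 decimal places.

solid 
facet normal -0.437 -0.248 0.864
outer loop
vertex -0.139 -1.284 -2.022
vertex -0.425 -0.094 -1.825
vertex -1.417 -1.474 -2.723
endloop
endfacet
facet normal 0.230 -0.960 -0.159
outer loop
vertex -0.875 -1.166 -3.795
vertex -0.139 -1.284 -2.022
vertex -1.417 -1.474 -2.723
endloop
endfacet
facet normal -0.437 -0.248 0.864
outer loop
vertex -1.417 -1.474 -2.723
vertex -0.425 -0.094 -1.825
vertex -1.703 -0.284 -2.526
endloop
endfacet
facet normal -0.869 -0.130 -0.477
outer loop
vertex -1.703 -0.284 -2.526
vertex -0.875 -1.166 -3.795
vertex -1.417 -1.474 -2.723
endloop
endfacet
facet normal 0.869 0.130 0.477
outer loop
vertex -0.139 -1.284 -2.022
vertex 0.117 0.214 -2.897
vertex -0.425 -0.094 -1.825
endloop
endfacet
facet normal 0.230 -0.960 -0.159
outer loop
vertex 0.403 -0.976 -3.094
vertex -0.139 -1.284 -2.022
vertex -0.875 -1.166 -3.795
endloop
endfacet
facet normal 0.869 0.130 0.477
outer loop
vertex 0.403 -0.976 -3.094
vertex 0.117 0.214 -2.897
vertex -0.139 -1.284 -2.022
endloop
endfacet
facet normal -0.230 0.960 0.159
outer loop
vertex -0.425 -0.094 -1.825
vertex 0.117 0.214 -2.897
vertex -1.703 -0.284 -2.526
endloop
endfacet
facet normal -0.869 -0.130 -0.477
outer loop
vertex -1.161 0.024 -3.598
vertex -0.875 -1.166 -3.795
vertex -1.703 -0.284 -2.526
endloop
endfacet
facet normal -0.230 0.960 0.159
outer loop
vertex -1.703 -0.284 -2.526
vertex 0.117 0.214 -2.897
vertex -1.161 0.024 -3.598
endloop
endfacet
facet normal 0.437 0.248 -0.864
outer loop
vertex -1.161 0.024 -3.598
vertex 0.403 -0.976 -3.094
vertex -0.875 -1.166 -3.795
endloop
endfacet
facet normal 0.437 0.248 -0.864
outer loop
vertex 0.117 0.214 -2.897
vertex 0.403 -0.976 -3.094
vertex -1.161 0.024 -3.598
endloop
endfacet
facet normal -0.559 -0.546 -0.623
outer loop
vertex 0.427 3.659 -0.037
vertex 0.035 3.532 0.426
vertex 0.02 4.005 0.025
endloop
endfacet
facet normal 0.338 0.536 -0.773
outer loop
vertex 0.427 3.659 -0.037
vertex 0.02 4.005 0.025
vertex 1.098 4.315 0.711
endloop
endfacet
facet normal 0.338 0.536 -0.773
outer loop
vertex 1.098 4.315 0.711
vertex 0.02 4.005 0.025
vertex 0.691 4.661 0.773
endloop
endfacet
facet normal 0.559 0.546 0.624
outer loop
vertex 1.098 4.315 0.711
vertex 0.691 4.661 0.773
vertex 0.705 4.188 1.174
endloop
endfacet
facet normal -0.559 -0.546 -0.623
outer loop
vertex 0.02 4.005 0.025
vertex 0.035 3.532 0.426
vertex -0.376 3.995 0.389
endloop
endfacet
facet normal -0.381 0.837 -0.392
outer loop
vertex 0.02 4.005 0.025
vertex -0.376 3.995 0.389
vertex 0.691 4.661 0.773
endloop
endfacet
facet normal -0.381 0.837 -0.393
outer loop
vertex 0.691 4.661 0.773
vertex -0.376 3.995 0.389
vertex 0.294 4.651 1.137
endloop
endfacet
facet normal 0.559 0.546 0.624
outer loop
vertex 0.691 4.661 0.773
vertex 0.294 4.651 1.137
vertex 0.705 4.188 1.174
endloop
endfacet
facet normal -0.559 -0.546 -0.623
outer loop
vertex -0.376 3.995 0.389
vertex 0.035 3.532 0.426
vertex -0.463 3.637 0.781
endloop
endfacet
facet normal -0.814 0.508 0.283
outer loop
vertex -0.376 3.995 0.389
vertex -0.463 3.637 0.781
vertex 0.294 4.651 1.137
endloop
endfacet
facet normal -0.813 0.507 0.286
outer loop
vertex 0.294 4.651 1.137
vertex -0.463 3.637 0.781
vertex 0.208 4.292 1.529
endloop
endfacet
facet normal 0.559 0.546 0.623
outer loop
vertex 0.294 4.651 1.137
vertex 0.208 4.292 1.529
vertex 0.705 4.188 1.174
endloop
endfacet
facet normal -0.560 -0.546 -0.624
outer loop
vertex -0.463 3.637 0.781
vertex 0.035 3.532 0.426
vertex -0.175 3.2 0.905
endloop
endfacet
facet normal -0.633 -0.205 0.747
outer loop
vertex -0.463 3.637 0.781
vertex -0.175 3.2 0.905
vertex 0.208 4.292 1.529
endloop
endfacet
facet normal -0.634 -0.204 0.746
outer loop
vertex 0.208 4.292 1.529
vertex -0.175 3.2 0.905
vertex 0.496 3.855 1.654
endloop
endfacet
facet normal 0.559 0.547 0.623
outer loop
vertex 0.208 4.292 1.529
vertex 0.496 3.855 1.654
vertex 0.705 4.188 1.174
endloop
endfacet
facet normal -0.559 -0.546 -0.624
outer loop
vertex -0.175 3.2 0.905
vertex 0.035 3.532 0.426
vertex 0.271 3.013 0.669
endloop
endfacet
facet normal 0.022 -0.762 0.647
outer loop
vertex -0.175 3.2 0.905
vertex 0.271 3.013 0.669
vertex 0.496 3.855 1.654
endloop
endfacet
facet normal 0.025 -0.763 0.646
outer loop
vertex 0.496 3.855 1.654
vertex 0.271 3.013 0.669
vertex 0.942 3.669 1.417
endloop
endfacet
facet normal 0.559 0.547 0.623
outer loop
vertex 0.496 3.855 1.654
vertex 0.942 3.669 1.417
vertex 0.705 4.188 1.174
endloop
endfacet
facet normal -0.559 -0.546 -0.624
outer loop
vertex 0.271 3.013 0.669
vertex 0.035 3.532 0.426
vertex 0.539 3.217 0.25
endloop
endfacet
facet normal 0.663 -0.747 0.060
outer loop
vertex 0.271 3.013 0.669
vertex 0.539 3.217 0.25
vertex 0.942 3.669 1.417
endloop
endfacet
facet normal 0.663 -0.747 0.060
outer loop
vertex 0.942 3.669 1.417
vertex 0.539 3.217 0.25
vertex 1.21 3.873 0.998
endloop
endfacet
facet normal 0.559 0.547 0.624
outer loop
vertex 0.942 3.669 1.417
vertex 1.21 3.873 0.998
vertex 0.705 4.188 1.174
endloop
endfacet
facet normal -0.559 -0.546 -0.623
outer loop
vertex 0.539 3.217 0.25
vertex 0.035 3.532 0.426
vertex 0.427 3.659 -0.037
endloop
endfacet
facet normal 0.803 -0.168 -0.572
outer loop
vertex 0.539 3.217 0.25
vertex 0.427 3.659 -0.037
vertex 1.21 3.873 0.998
endloop
endfacet
facet normal 0.803 -0.168 -0.572
outer loop
vertex 1.21 3.873 0.998
vertex 0.427 3.659 -0.037
vertex 1.098 4.315 0.711
endloop
endfacet
facet normal 0.558 0.547 0.624
outer loop
vertex 1.21 3.873 0.998
vertex 1.098 4.315 0.711
vertex 0.705 4.188 1.174
endloop
endfacet

endsolid


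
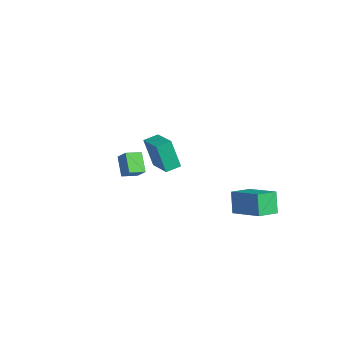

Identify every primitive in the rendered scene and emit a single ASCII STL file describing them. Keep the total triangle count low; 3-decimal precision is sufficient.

solid 
facet normal -0.677 -0.143 -0.722
outer loop
vertex -0.55 -3.376 2.071
vertex -0.482 -2.549 1.843
vertex 0.307 -3.652 1.323
endloop
endfacet
facet normal -0.079 -0.961 0.264
outer loop
vertex 0.882 -3.531 1.937
vertex -0.55 -3.376 2.071
vertex 0.307 -3.652 1.323
endloop
endfacet
facet normal -0.676 -0.143 -0.723
outer loop
vertex 0.307 -3.652 1.323
vertex -0.482 -2.549 1.843
vertex 0.375 -2.825 1.096
endloop
endfacet
facet normal 0.732 -0.236 -0.639
outer loop
vertex 0.375 -2.825 1.096
vertex 0.882 -3.531 1.937
vertex 0.307 -3.652 1.323
endloop
endfacet
facet normal -0.732 0.236 0.639
outer loop
vertex -0.55 -3.376 2.071
vertex 0.093 -2.428 2.457
vertex -0.482 -2.549 1.843
endloop
endfacet
facet normal -0.079 -0.961 0.264
outer loop
vertex 0.025 -3.255 2.684
vertex -0.55 -3.376 2.071
vertex 0.882 -3.531 1.937
endloop
endfacet
facet normal -0.732 0.236 0.640
outer loop
vertex 0.025 -3.255 2.684
vertex 0.093 -2.428 2.457
vertex -0.55 -3.376 2.071
endloop
endfacet
facet normal 0.080 0.961 -0.264
outer loop
vertex -0.482 -2.549 1.843
vertex 0.093 -2.428 2.457
vertex 0.375 -2.825 1.096
endloop
endfacet
facet normal 0.732 -0.236 -0.640
outer loop
vertex 0.95 -2.704 1.709
vertex 0.882 -3.531 1.937
vertex 0.375 -2.825 1.096
endloop
endfacet
facet normal 0.079 0.961 -0.264
outer loop
vertex 0.375 -2.825 1.096
vertex 0.093 -2.428 2.457
vertex 0.95 -2.704 1.709
endloop
endfacet
facet normal 0.676 0.144 0.723
outer loop
vertex 0.95 -2.704 1.709
vertex 0.025 -3.255 2.684
vertex 0.882 -3.531 1.937
endloop
endfacet
facet normal 0.677 0.143 0.722
outer loop
vertex 0.093 -2.428 2.457
vertex 0.025 -3.255 2.684
vertex 0.95 -2.704 1.709
endloop
endfacet
facet normal -0.456 0.208 0.865
outer loop
vertex 0.948 2.077 -1.65
vertex 2.622 2.534 -0.878
vertex 0.794 3.252 -2.014
endloop
endfacet
facet normal -0.881 -0.241 -0.406
outer loop
vertex 1.378 2.986 -3.122
vertex 0.948 2.077 -1.65
vertex 0.794 3.252 -2.014
endloop
endfacet
facet normal -0.456 0.209 0.865
outer loop
vertex 0.794 3.252 -2.014
vertex 2.622 2.534 -0.878
vertex 2.469 3.71 -1.242
endloop
endfacet
facet normal -0.124 0.948 -0.293
outer loop
vertex 2.469 3.71 -1.242
vertex 1.378 2.986 -3.122
vertex 0.794 3.252 -2.014
endloop
endfacet
facet normal 0.124 -0.948 0.293
outer loop
vertex 0.948 2.077 -1.65
vertex 3.206 2.268 -1.986
vertex 2.622 2.534 -0.878
endloop
endfacet
facet normal -0.882 -0.240 -0.406
outer loop
vertex 1.531 1.81 -2.758
vertex 0.948 2.077 -1.65
vertex 1.378 2.986 -3.122
endloop
endfacet
facet normal 0.124 -0.948 0.294
outer loop
vertex 1.531 1.81 -2.758
vertex 3.206 2.268 -1.986
vertex 0.948 2.077 -1.65
endloop
endfacet
facet normal 0.881 0.241 0.407
outer loop
vertex 2.622 2.534 -0.878
vertex 3.206 2.268 -1.986
vertex 2.469 3.71 -1.242
endloop
endfacet
facet normal -0.123 0.948 -0.293
outer loop
vertex 3.052 3.443 -2.35
vertex 1.378 2.986 -3.122
vertex 2.469 3.71 -1.242
endloop
endfacet
facet normal 0.882 0.241 0.406
outer loop
vertex 2.469 3.71 -1.242
vertex 3.206 2.268 -1.986
vertex 3.052 3.443 -2.35
endloop
endfacet
facet normal 0.456 -0.208 -0.865
outer loop
vertex 3.052 3.443 -2.35
vertex 1.531 1.81 -2.758
vertex 1.378 2.986 -3.122
endloop
endfacet
facet normal 0.456 -0.208 -0.865
outer loop
vertex 3.206 2.268 -1.986
vertex 1.531 1.81 -2.758
vertex 3.052 3.443 -2.35
endloop
endfacet
facet normal -0.949 0.060 -0.310
outer loop
vertex -5.014 0.479 -1.033
vertex -5.003 1.328 -0.901
vertex -4.456 0.729 -2.694
endloop
endfacet
facet normal -0.013 -0.988 -0.153
outer loop
vertex -2.937 0.632 -2.199
vertex -5.014 0.479 -1.033
vertex -4.456 0.729 -2.694
endloop
endfacet
facet normal -0.949 0.062 -0.310
outer loop
vertex -4.456 0.729 -2.694
vertex -5.003 1.328 -0.901
vertex -4.444 1.579 -2.562
endloop
endfacet
facet normal 0.315 0.141 -0.939
outer loop
vertex -4.444 1.579 -2.562
vertex -2.937 0.632 -2.199
vertex -4.456 0.729 -2.694
endloop
endfacet
facet normal -0.315 -0.142 0.938
outer loop
vertex -5.014 0.479 -1.033
vertex -3.484 1.231 -0.406
vertex -5.003 1.328 -0.901
endloop
endfacet
facet normal -0.014 -0.988 -0.154
outer loop
vertex -3.496 0.381 -0.538
vertex -5.014 0.479 -1.033
vertex -2.937 0.632 -2.199
endloop
endfacet
facet normal -0.315 -0.141 0.938
outer loop
vertex -3.496 0.381 -0.538
vertex -3.484 1.231 -0.406
vertex -5.014 0.479 -1.033
endloop
endfacet
facet normal 0.013 0.988 0.154
outer loop
vertex -5.003 1.328 -0.901
vertex -3.484 1.231 -0.406
vertex -4.444 1.579 -2.562
endloop
endfacet
facet normal 0.315 0.142 -0.938
outer loop
vertex -2.926 1.481 -2.067
vertex -2.937 0.632 -2.199
vertex -4.444 1.579 -2.562
endloop
endfacet
facet normal 0.014 0.988 0.153
outer loop
vertex -4.444 1.579 -2.562
vertex -3.484 1.231 -0.406
vertex -2.926 1.481 -2.067
endloop
endfacet
facet normal 0.949 -0.061 0.310
outer loop
vertex -2.926 1.481 -2.067
vertex -3.496 0.381 -0.538
vertex -2.937 0.632 -2.199
endloop
endfacet
facet normal 0.949 -0.061 0.310
outer loop
vertex -3.484 1.231 -0.406
vertex -3.496 0.381 -0.538
vertex -2.926 1.481 -2.067
endloop
endfacet

endsolid


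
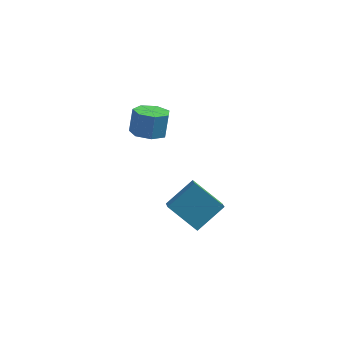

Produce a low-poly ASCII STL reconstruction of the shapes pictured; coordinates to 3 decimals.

solid 
facet normal -0.066 -0.334 -0.940
outer loop
vertex 1.297 2.19 -2.522
vertex 0.558 1.742 -2.311
vertex 0.634 2.576 -2.613
endloop
endfacet
facet normal 0.509 0.799 -0.320
outer loop
vertex 1.297 2.19 -2.522
vertex 0.634 2.576 -2.613
vertex 1.381 2.626 -1.3
endloop
endfacet
facet normal 0.509 0.799 -0.320
outer loop
vertex 1.381 2.626 -1.3
vertex 0.634 2.576 -2.613
vertex 0.718 3.011 -1.392
endloop
endfacet
facet normal 0.065 0.336 0.940
outer loop
vertex 1.381 2.626 -1.3
vertex 0.718 3.011 -1.392
vertex 0.642 2.178 -1.089
endloop
endfacet
facet normal -0.063 -0.335 -0.940
outer loop
vertex 0.634 2.576 -2.613
vertex 0.558 1.742 -2.311
vertex -0.086 2.333 -2.478
endloop
endfacet
facet normal -0.355 0.888 -0.292
outer loop
vertex 0.634 2.576 -2.613
vertex -0.086 2.333 -2.478
vertex 0.718 3.011 -1.392
endloop
endfacet
facet normal -0.354 0.888 -0.293
outer loop
vertex 0.718 3.011 -1.392
vertex -0.086 2.333 -2.478
vertex -0.002 2.769 -1.256
endloop
endfacet
facet normal 0.065 0.336 0.940
outer loop
vertex 0.718 3.011 -1.392
vertex -0.002 2.769 -1.256
vertex 0.642 2.178 -1.089
endloop
endfacet
facet normal -0.065 -0.336 -0.940
outer loop
vertex -0.086 2.333 -2.478
vertex 0.558 1.742 -2.311
vertex -0.322 1.646 -2.216
endloop
endfacet
facet normal -0.950 0.309 -0.045
outer loop
vertex -0.086 2.333 -2.478
vertex -0.322 1.646 -2.216
vertex -0.002 2.769 -1.256
endloop
endfacet
facet normal -0.950 0.309 -0.045
outer loop
vertex -0.002 2.769 -1.256
vertex -0.322 1.646 -2.216
vertex -0.238 2.081 -0.994
endloop
endfacet
facet normal 0.064 0.336 0.940
outer loop
vertex -0.002 2.769 -1.256
vertex -0.238 2.081 -0.994
vertex 0.642 2.178 -1.089
endloop
endfacet
facet normal -0.065 -0.335 -0.940
outer loop
vertex -0.322 1.646 -2.216
vertex 0.558 1.742 -2.311
vertex 0.105 1.031 -2.026
endloop
endfacet
facet normal -0.831 -0.504 0.236
outer loop
vertex -0.322 1.646 -2.216
vertex 0.105 1.031 -2.026
vertex -0.238 2.081 -0.994
endloop
endfacet
facet normal -0.830 -0.504 0.237
outer loop
vertex -0.238 2.081 -0.994
vertex 0.105 1.031 -2.026
vertex 0.189 1.467 -0.804
endloop
endfacet
facet normal 0.064 0.336 0.940
outer loop
vertex -0.238 2.081 -0.994
vertex 0.189 1.467 -0.804
vertex 0.642 2.178 -1.089
endloop
endfacet
facet normal -0.065 -0.335 -0.940
outer loop
vertex 0.105 1.031 -2.026
vertex 0.558 1.742 -2.311
vertex 0.873 0.951 -2.051
endloop
endfacet
facet normal -0.086 -0.936 0.340
outer loop
vertex 0.105 1.031 -2.026
vertex 0.873 0.951 -2.051
vertex 0.189 1.467 -0.804
endloop
endfacet
facet normal -0.086 -0.936 0.340
outer loop
vertex 0.189 1.467 -0.804
vertex 0.873 0.951 -2.051
vertex 0.957 1.387 -0.829
endloop
endfacet
facet normal 0.065 0.335 0.940
outer loop
vertex 0.189 1.467 -0.804
vertex 0.957 1.387 -0.829
vertex 0.642 2.178 -1.089
endloop
endfacet
facet normal -0.064 -0.334 -0.940
outer loop
vertex 0.873 0.951 -2.051
vertex 0.558 1.742 -2.311
vertex 1.404 1.468 -2.271
endloop
endfacet
facet normal 0.724 -0.664 0.187
outer loop
vertex 0.873 0.951 -2.051
vertex 1.404 1.468 -2.271
vertex 0.957 1.387 -0.829
endloop
endfacet
facet normal 0.723 -0.665 0.187
outer loop
vertex 0.957 1.387 -0.829
vertex 1.404 1.468 -2.271
vertex 1.488 1.903 -1.049
endloop
endfacet
facet normal 0.064 0.335 0.940
outer loop
vertex 0.957 1.387 -0.829
vertex 1.488 1.903 -1.049
vertex 0.642 2.178 -1.089
endloop
endfacet
facet normal -0.064 -0.336 -0.940
outer loop
vertex 1.404 1.468 -2.271
vertex 0.558 1.742 -2.311
vertex 1.297 2.19 -2.522
endloop
endfacet
facet normal 0.988 0.109 -0.107
outer loop
vertex 1.404 1.468 -2.271
vertex 1.297 2.19 -2.522
vertex 1.488 1.903 -1.049
endloop
endfacet
facet normal 0.988 0.109 -0.107
outer loop
vertex 1.488 1.903 -1.049
vertex 1.297 2.19 -2.522
vertex 1.381 2.626 -1.3
endloop
endfacet
facet normal 0.065 0.336 0.940
outer loop
vertex 1.488 1.903 -1.049
vertex 1.381 2.626 -1.3
vertex 0.642 2.178 -1.089
endloop
endfacet
facet normal -0.777 0.223 0.589
outer loop
vertex 2.634 -4.118 -2.092
vertex 3.641 -3.138 -1.135
vertex 2.369 -3.143 -2.811
endloop
endfacet
facet normal -0.592 -0.576 -0.563
outer loop
vertex 3.759 -3.542 -3.865
vertex 2.634 -4.118 -2.092
vertex 2.369 -3.143 -2.811
endloop
endfacet
facet normal -0.777 0.222 0.589
outer loop
vertex 2.369 -3.143 -2.811
vertex 3.641 -3.138 -1.135
vertex 3.375 -2.163 -1.853
endloop
endfacet
facet normal -0.214 0.786 -0.580
outer loop
vertex 3.375 -2.163 -1.853
vertex 3.759 -3.542 -3.865
vertex 2.369 -3.143 -2.811
endloop
endfacet
facet normal 0.214 -0.786 0.580
outer loop
vertex 2.634 -4.118 -2.092
vertex 5.031 -3.537 -2.189
vertex 3.641 -3.138 -1.135
endloop
endfacet
facet normal -0.592 -0.576 -0.563
outer loop
vertex 4.025 -4.517 -3.147
vertex 2.634 -4.118 -2.092
vertex 3.759 -3.542 -3.865
endloop
endfacet
facet normal 0.214 -0.786 0.580
outer loop
vertex 4.025 -4.517 -3.147
vertex 5.031 -3.537 -2.189
vertex 2.634 -4.118 -2.092
endloop
endfacet
facet normal 0.592 0.576 0.563
outer loop
vertex 3.641 -3.138 -1.135
vertex 5.031 -3.537 -2.189
vertex 3.375 -2.163 -1.853
endloop
endfacet
facet normal -0.214 0.786 -0.580
outer loop
vertex 4.766 -2.562 -2.908
vertex 3.759 -3.542 -3.865
vertex 3.375 -2.163 -1.853
endloop
endfacet
facet normal 0.592 0.576 0.563
outer loop
vertex 3.375 -2.163 -1.853
vertex 5.031 -3.537 -2.189
vertex 4.766 -2.562 -2.908
endloop
endfacet
facet normal 0.777 -0.222 -0.590
outer loop
vertex 4.766 -2.562 -2.908
vertex 4.025 -4.517 -3.147
vertex 3.759 -3.542 -3.865
endloop
endfacet
facet normal 0.777 -0.223 -0.588
outer loop
vertex 5.031 -3.537 -2.189
vertex 4.025 -4.517 -3.147
vertex 4.766 -2.562 -2.908
endloop
endfacet

endsolid


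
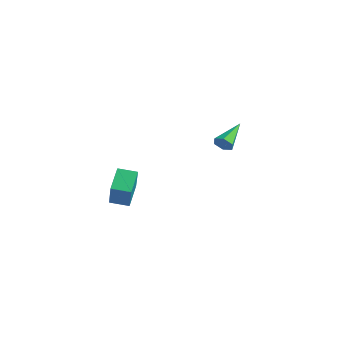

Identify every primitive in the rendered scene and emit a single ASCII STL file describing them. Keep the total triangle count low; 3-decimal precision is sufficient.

solid 
facet normal 0.371 -0.798 -0.475
outer loop
vertex -3.264 2.354 1.338
vertex -3.525 2.518 0.859
vertex -2.996 2.697 0.971
endloop
endfacet
facet normal 0.678 0.220 0.701
outer loop
vertex -3.264 2.354 1.338
vertex -2.996 2.697 0.971
vertex -4.215 4.002 1.741
endloop
endfacet
facet normal 0.371 -0.799 -0.474
outer loop
vertex -2.996 2.697 0.971
vertex -3.525 2.518 0.859
vertex -3.256 2.861 0.491
endloop
endfacet
facet normal 0.686 0.716 -0.127
outer loop
vertex -2.996 2.697 0.971
vertex -3.256 2.861 0.491
vertex -4.215 4.002 1.741
endloop
endfacet
facet normal 0.371 -0.799 -0.473
outer loop
vertex -3.256 2.861 0.491
vertex -3.525 2.518 0.859
vertex -3.786 2.681 0.379
endloop
endfacet
facet normal -0.088 0.701 -0.708
outer loop
vertex -3.256 2.861 0.491
vertex -3.786 2.681 0.379
vertex -4.215 4.002 1.741
endloop
endfacet
facet normal 0.372 -0.798 -0.473
outer loop
vertex -3.786 2.681 0.379
vertex -3.525 2.518 0.859
vertex -4.054 2.338 0.747
endloop
endfacet
facet normal -0.869 0.189 -0.457
outer loop
vertex -3.786 2.681 0.379
vertex -4.054 2.338 0.747
vertex -4.215 4.002 1.741
endloop
endfacet
facet normal 0.372 -0.797 -0.476
outer loop
vertex -4.054 2.338 0.747
vertex -3.525 2.518 0.859
vertex -3.793 2.174 1.226
endloop
endfacet
facet normal -0.876 -0.307 0.372
outer loop
vertex -4.054 2.338 0.747
vertex -3.793 2.174 1.226
vertex -4.215 4.002 1.741
endloop
endfacet
facet normal 0.372 -0.797 -0.476
outer loop
vertex -3.793 2.174 1.226
vertex -3.525 2.518 0.859
vertex -3.264 2.354 1.338
endloop
endfacet
facet normal -0.102 -0.292 0.951
outer loop
vertex -3.793 2.174 1.226
vertex -3.264 2.354 1.338
vertex -4.215 4.002 1.741
endloop
endfacet
facet normal -0.517 0.585 0.625
outer loop
vertex -3.917 -3.309 0.364
vertex -3.286 -2.555 0.18
vertex -5.028 -2.735 -1.093
endloop
endfacet
facet normal -0.631 -0.754 0.184
outer loop
vertex -4.294 -3.565 -1.98
vertex -3.917 -3.309 0.364
vertex -5.028 -2.735 -1.093
endloop
endfacet
facet normal -0.517 0.585 0.625
outer loop
vertex -5.028 -2.735 -1.093
vertex -3.286 -2.555 0.18
vertex -4.397 -1.981 -1.277
endloop
endfacet
facet normal -0.579 0.299 -0.759
outer loop
vertex -4.397 -1.981 -1.277
vertex -4.294 -3.565 -1.98
vertex -5.028 -2.735 -1.093
endloop
endfacet
facet normal 0.579 -0.299 0.759
outer loop
vertex -3.917 -3.309 0.364
vertex -2.552 -3.385 -0.707
vertex -3.286 -2.555 0.18
endloop
endfacet
facet normal -0.631 -0.754 0.184
outer loop
vertex -3.183 -4.139 -0.523
vertex -3.917 -3.309 0.364
vertex -4.294 -3.565 -1.98
endloop
endfacet
facet normal 0.579 -0.299 0.759
outer loop
vertex -3.183 -4.139 -0.523
vertex -2.552 -3.385 -0.707
vertex -3.917 -3.309 0.364
endloop
endfacet
facet normal 0.631 0.754 -0.184
outer loop
vertex -3.286 -2.555 0.18
vertex -2.552 -3.385 -0.707
vertex -4.397 -1.981 -1.277
endloop
endfacet
facet normal -0.579 0.299 -0.759
outer loop
vertex -3.663 -2.811 -2.164
vertex -4.294 -3.565 -1.98
vertex -4.397 -1.981 -1.277
endloop
endfacet
facet normal 0.631 0.754 -0.184
outer loop
vertex -4.397 -1.981 -1.277
vertex -2.552 -3.385 -0.707
vertex -3.663 -2.811 -2.164
endloop
endfacet
facet normal 0.517 -0.585 -0.625
outer loop
vertex -3.663 -2.811 -2.164
vertex -3.183 -4.139 -0.523
vertex -4.294 -3.565 -1.98
endloop
endfacet
facet normal 0.517 -0.585 -0.625
outer loop
vertex -2.552 -3.385 -0.707
vertex -3.183 -4.139 -0.523
vertex -3.663 -2.811 -2.164
endloop
endfacet

endsolid


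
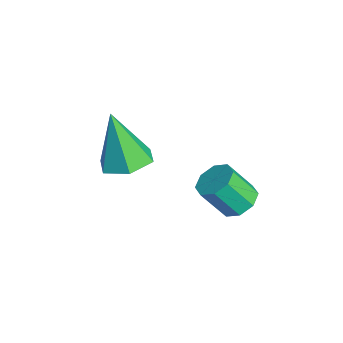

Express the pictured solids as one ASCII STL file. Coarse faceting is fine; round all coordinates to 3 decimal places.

solid 
facet normal 0.103 0.572 -0.814
outer loop
vertex 3.418 0.298 1.769
vertex 3.04 0.812 2.083
vertex 3.729 0.643 2.051
endloop
endfacet
facet normal 0.813 -0.519 -0.262
outer loop
vertex 3.418 0.298 1.769
vertex 3.729 0.643 2.051
vertex 3.277 -0.485 2.884
endloop
endfacet
facet normal 0.813 -0.520 -0.263
outer loop
vertex 3.277 -0.485 2.884
vertex 3.729 0.643 2.051
vertex 3.589 -0.14 3.166
endloop
endfacet
facet normal -0.103 -0.572 0.814
outer loop
vertex 3.277 -0.485 2.884
vertex 3.589 -0.14 3.166
vertex 2.9 0.028 3.197
endloop
endfacet
facet normal 0.102 0.571 -0.814
outer loop
vertex 3.729 0.643 2.051
vertex 3.04 0.812 2.083
vertex 3.637 1.087 2.351
endloop
endfacet
facet normal 0.980 0.081 0.180
outer loop
vertex 3.729 0.643 2.051
vertex 3.637 1.087 2.351
vertex 3.589 -0.14 3.166
endloop
endfacet
facet normal 0.980 0.081 0.180
outer loop
vertex 3.589 -0.14 3.166
vertex 3.637 1.087 2.351
vertex 3.497 0.303 3.466
endloop
endfacet
facet normal -0.103 -0.572 0.814
outer loop
vertex 3.589 -0.14 3.166
vertex 3.497 0.303 3.466
vertex 2.9 0.028 3.197
endloop
endfacet
facet normal 0.102 0.572 -0.814
outer loop
vertex 3.637 1.087 2.351
vertex 3.04 0.812 2.083
vertex 3.196 1.369 2.494
endloop
endfacet
facet normal 0.574 0.634 0.518
outer loop
vertex 3.637 1.087 2.351
vertex 3.196 1.369 2.494
vertex 3.497 0.303 3.466
endloop
endfacet
facet normal 0.574 0.634 0.518
outer loop
vertex 3.497 0.303 3.466
vertex 3.196 1.369 2.494
vertex 3.055 0.586 3.609
endloop
endfacet
facet normal -0.103 -0.572 0.814
outer loop
vertex 3.497 0.303 3.466
vertex 3.055 0.586 3.609
vertex 2.9 0.028 3.197
endloop
endfacet
facet normal 0.102 0.572 -0.814
outer loop
vertex 3.196 1.369 2.494
vertex 3.04 0.812 2.083
vertex 2.663 1.325 2.396
endloop
endfacet
facet normal -0.169 0.817 0.552
outer loop
vertex 3.196 1.369 2.494
vertex 2.663 1.325 2.396
vertex 3.055 0.586 3.609
endloop
endfacet
facet normal -0.169 0.817 0.552
outer loop
vertex 3.055 0.586 3.609
vertex 2.663 1.325 2.396
vertex 2.522 0.542 3.511
endloop
endfacet
facet normal -0.102 -0.572 0.814
outer loop
vertex 3.055 0.586 3.609
vertex 2.522 0.542 3.511
vertex 2.9 0.028 3.197
endloop
endfacet
facet normal 0.103 0.572 -0.814
outer loop
vertex 2.663 1.325 2.396
vertex 3.04 0.812 2.083
vertex 2.351 0.98 2.114
endloop
endfacet
facet normal -0.813 0.520 0.263
outer loop
vertex 2.663 1.325 2.396
vertex 2.351 0.98 2.114
vertex 2.522 0.542 3.511
endloop
endfacet
facet normal -0.814 0.519 0.262
outer loop
vertex 2.522 0.542 3.511
vertex 2.351 0.98 2.114
vertex 2.211 0.197 3.229
endloop
endfacet
facet normal -0.103 -0.572 0.814
outer loop
vertex 2.522 0.542 3.511
vertex 2.211 0.197 3.229
vertex 2.9 0.028 3.197
endloop
endfacet
facet normal 0.103 0.572 -0.814
outer loop
vertex 2.351 0.98 2.114
vertex 3.04 0.812 2.083
vertex 2.443 0.537 1.814
endloop
endfacet
facet normal -0.980 -0.081 -0.180
outer loop
vertex 2.351 0.98 2.114
vertex 2.443 0.537 1.814
vertex 2.211 0.197 3.229
endloop
endfacet
facet normal -0.980 -0.081 -0.180
outer loop
vertex 2.211 0.197 3.229
vertex 2.443 0.537 1.814
vertex 2.303 -0.247 2.929
endloop
endfacet
facet normal -0.102 -0.571 0.814
outer loop
vertex 2.211 0.197 3.229
vertex 2.303 -0.247 2.929
vertex 2.9 0.028 3.197
endloop
endfacet
facet normal 0.103 0.572 -0.814
outer loop
vertex 2.443 0.537 1.814
vertex 3.04 0.812 2.083
vertex 2.885 0.254 1.671
endloop
endfacet
facet normal -0.574 -0.634 -0.518
outer loop
vertex 2.443 0.537 1.814
vertex 2.885 0.254 1.671
vertex 2.303 -0.247 2.929
endloop
endfacet
facet normal -0.574 -0.634 -0.518
outer loop
vertex 2.303 -0.247 2.929
vertex 2.885 0.254 1.671
vertex 2.744 -0.529 2.786
endloop
endfacet
facet normal -0.102 -0.572 0.814
outer loop
vertex 2.303 -0.247 2.929
vertex 2.744 -0.529 2.786
vertex 2.9 0.028 3.197
endloop
endfacet
facet normal 0.102 0.572 -0.814
outer loop
vertex 2.885 0.254 1.671
vertex 3.04 0.812 2.083
vertex 3.418 0.298 1.769
endloop
endfacet
facet normal 0.169 -0.817 -0.552
outer loop
vertex 2.885 0.254 1.671
vertex 3.418 0.298 1.769
vertex 2.744 -0.529 2.786
endloop
endfacet
facet normal 0.169 -0.817 -0.552
outer loop
vertex 2.744 -0.529 2.786
vertex 3.418 0.298 1.769
vertex 3.277 -0.485 2.884
endloop
endfacet
facet normal -0.102 -0.572 0.814
outer loop
vertex 2.744 -0.529 2.786
vertex 3.277 -0.485 2.884
vertex 2.9 0.028 3.197
endloop
endfacet
facet normal 0.238 0.184 -0.954
outer loop
vertex -0.105 -1.214 1.634
vertex -0.619 -1.988 1.356
vertex -1.046 -1.119 1.417
endloop
endfacet
facet normal -0.037 0.847 0.530
outer loop
vertex -0.105 -1.214 1.634
vertex -1.046 -1.119 1.417
vertex -1.141 -2.392 3.444
endloop
endfacet
facet normal 0.239 0.184 -0.954
outer loop
vertex -1.046 -1.119 1.417
vertex -0.619 -1.988 1.356
vertex -1.559 -1.894 1.139
endloop
endfacet
facet normal -0.846 0.469 0.255
outer loop
vertex -1.046 -1.119 1.417
vertex -1.559 -1.894 1.139
vertex -1.141 -2.392 3.444
endloop
endfacet
facet normal 0.239 0.184 -0.953
outer loop
vertex -1.559 -1.894 1.139
vertex -0.619 -1.988 1.356
vertex -1.132 -2.762 1.078
endloop
endfacet
facet normal -0.893 -0.444 0.066
outer loop
vertex -1.559 -1.894 1.139
vertex -1.132 -2.762 1.078
vertex -1.141 -2.392 3.444
endloop
endfacet
facet normal 0.239 0.184 -0.953
outer loop
vertex -1.132 -2.762 1.078
vertex -0.619 -1.988 1.356
vertex -0.192 -2.857 1.295
endloop
endfacet
facet normal -0.134 -0.979 0.153
outer loop
vertex -1.132 -2.762 1.078
vertex -0.192 -2.857 1.295
vertex -1.141 -2.392 3.444
endloop
endfacet
facet normal 0.238 0.184 -0.954
outer loop
vertex -0.192 -2.857 1.295
vertex -0.619 -1.988 1.356
vertex 0.322 -2.083 1.573
endloop
endfacet
facet normal 0.674 -0.602 0.428
outer loop
vertex -0.192 -2.857 1.295
vertex 0.322 -2.083 1.573
vertex -1.141 -2.392 3.444
endloop
endfacet
facet normal 0.238 0.184 -0.954
outer loop
vertex 0.322 -2.083 1.573
vertex -0.619 -1.988 1.356
vertex -0.105 -1.214 1.634
endloop
endfacet
facet normal 0.723 0.312 0.617
outer loop
vertex 0.322 -2.083 1.573
vertex -0.105 -1.214 1.634
vertex -1.141 -2.392 3.444
endloop
endfacet

endsolid


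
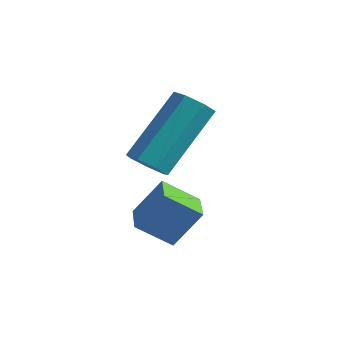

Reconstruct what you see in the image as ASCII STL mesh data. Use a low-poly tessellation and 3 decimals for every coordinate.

solid 
facet normal -0.139 -0.710 -0.691
outer loop
vertex -0.533 -1.551 -2.928
vertex -1.05 -1.596 -2.778
vertex -0.835 -1.273 -3.153
endloop
endfacet
facet normal 0.751 0.379 -0.540
outer loop
vertex -0.533 -1.551 -2.928
vertex -0.835 -1.273 -3.153
vertex -0.253 -0.118 -1.532
endloop
endfacet
facet normal 0.751 0.379 -0.540
outer loop
vertex -0.253 -0.118 -1.532
vertex -0.835 -1.273 -3.153
vertex -0.555 0.16 -1.757
endloop
endfacet
facet normal 0.138 0.709 0.692
outer loop
vertex -0.253 -0.118 -1.532
vertex -0.555 0.16 -1.757
vertex -0.77 -0.164 -1.382
endloop
endfacet
facet normal -0.138 -0.710 -0.691
outer loop
vertex -0.835 -1.273 -3.153
vertex -1.05 -1.596 -2.778
vertex -1.299 -1.238 -3.096
endloop
endfacet
facet normal -0.035 0.701 -0.712
outer loop
vertex -0.835 -1.273 -3.153
vertex -1.299 -1.238 -3.096
vertex -0.555 0.16 -1.757
endloop
endfacet
facet normal -0.035 0.701 -0.712
outer loop
vertex -0.555 0.16 -1.757
vertex -1.299 -1.238 -3.096
vertex -1.019 0.195 -1.7
endloop
endfacet
facet normal 0.138 0.709 0.692
outer loop
vertex -0.555 0.16 -1.757
vertex -1.019 0.195 -1.7
vertex -0.77 -0.164 -1.382
endloop
endfacet
facet normal -0.139 -0.710 -0.691
outer loop
vertex -1.299 -1.238 -3.096
vertex -1.05 -1.596 -2.778
vertex -1.575 -1.473 -2.799
endloop
endfacet
facet normal -0.796 0.495 -0.348
outer loop
vertex -1.299 -1.238 -3.096
vertex -1.575 -1.473 -2.799
vertex -1.019 0.195 -1.7
endloop
endfacet
facet normal -0.795 0.495 -0.350
outer loop
vertex -1.019 0.195 -1.7
vertex -1.575 -1.473 -2.799
vertex -1.296 -0.04 -1.403
endloop
endfacet
facet normal 0.140 0.709 0.691
outer loop
vertex -1.019 0.195 -1.7
vertex -1.296 -0.04 -1.403
vertex -0.77 -0.164 -1.382
endloop
endfacet
facet normal -0.138 -0.708 -0.692
outer loop
vertex -1.575 -1.473 -2.799
vertex -1.05 -1.596 -2.778
vertex -1.456 -1.801 -2.487
endloop
endfacet
facet normal -0.957 -0.084 0.277
outer loop
vertex -1.575 -1.473 -2.799
vertex -1.456 -1.801 -2.487
vertex -1.296 -0.04 -1.403
endloop
endfacet
facet normal -0.957 -0.085 0.279
outer loop
vertex -1.296 -0.04 -1.403
vertex -1.456 -1.801 -2.487
vertex -1.176 -0.368 -1.091
endloop
endfacet
facet normal 0.139 0.709 0.691
outer loop
vertex -1.296 -0.04 -1.403
vertex -1.176 -0.368 -1.091
vertex -0.77 -0.164 -1.382
endloop
endfacet
facet normal -0.137 -0.709 -0.691
outer loop
vertex -1.456 -1.801 -2.487
vertex -1.05 -1.596 -2.778
vertex -1.031 -1.975 -2.393
endloop
endfacet
facet normal -0.399 -0.599 0.695
outer loop
vertex -1.456 -1.801 -2.487
vertex -1.031 -1.975 -2.393
vertex -1.176 -0.368 -1.091
endloop
endfacet
facet normal -0.399 -0.599 0.695
outer loop
vertex -1.176 -0.368 -1.091
vertex -1.031 -1.975 -2.393
vertex -0.751 -0.542 -0.997
endloop
endfacet
facet normal 0.138 0.710 0.690
outer loop
vertex -1.176 -0.368 -1.091
vertex -0.751 -0.542 -0.997
vertex -0.77 -0.164 -1.382
endloop
endfacet
facet normal -0.140 -0.709 -0.691
outer loop
vertex -1.031 -1.975 -2.393
vertex -1.05 -1.596 -2.778
vertex -0.62 -1.864 -2.59
endloop
endfacet
facet normal 0.461 -0.664 0.589
outer loop
vertex -1.031 -1.975 -2.393
vertex -0.62 -1.864 -2.59
vertex -0.751 -0.542 -0.997
endloop
endfacet
facet normal 0.462 -0.663 0.588
outer loop
vertex -0.751 -0.542 -0.997
vertex -0.62 -1.864 -2.59
vertex -0.341 -0.431 -1.194
endloop
endfacet
facet normal 0.139 0.710 0.690
outer loop
vertex -0.751 -0.542 -0.997
vertex -0.341 -0.431 -1.194
vertex -0.77 -0.164 -1.382
endloop
endfacet
facet normal -0.139 -0.708 -0.692
outer loop
vertex -0.62 -1.864 -2.59
vertex -1.05 -1.596 -2.778
vertex -0.533 -1.551 -2.928
endloop
endfacet
facet normal 0.973 -0.228 0.039
outer loop
vertex -0.62 -1.864 -2.59
vertex -0.533 -1.551 -2.928
vertex -0.341 -0.431 -1.194
endloop
endfacet
facet normal 0.972 -0.230 0.041
outer loop
vertex -0.341 -0.431 -1.194
vertex -0.533 -1.551 -2.928
vertex -0.253 -0.118 -1.532
endloop
endfacet
facet normal 0.138 0.709 0.692
outer loop
vertex -0.341 -0.431 -1.194
vertex -0.253 -0.118 -1.532
vertex -0.77 -0.164 -1.382
endloop
endfacet
facet normal -0.608 0.788 -0.099
outer loop
vertex -1.117 -2.052 -4.035
vertex -0.664 -1.59 -3.146
vertex -0.432 -1.597 -4.622
endloop
endfacet
facet normal -0.412 -0.421 -0.808
outer loop
vertex 0.104 -2.29 -4.534
vertex -1.117 -2.052 -4.035
vertex -0.432 -1.597 -4.622
endloop
endfacet
facet normal -0.608 0.788 -0.099
outer loop
vertex -0.432 -1.597 -4.622
vertex -0.664 -1.59 -3.146
vertex 0.022 -1.135 -3.733
endloop
endfacet
facet normal 0.678 0.451 -0.581
outer loop
vertex 0.022 -1.135 -3.733
vertex 0.104 -2.29 -4.534
vertex -0.432 -1.597 -4.622
endloop
endfacet
facet normal -0.678 -0.451 0.580
outer loop
vertex -1.117 -2.052 -4.035
vertex -0.128 -2.283 -3.058
vertex -0.664 -1.59 -3.146
endloop
endfacet
facet normal -0.412 -0.421 -0.808
outer loop
vertex -0.582 -2.745 -3.947
vertex -1.117 -2.052 -4.035
vertex 0.104 -2.29 -4.534
endloop
endfacet
facet normal -0.679 -0.450 0.580
outer loop
vertex -0.582 -2.745 -3.947
vertex -0.128 -2.283 -3.058
vertex -1.117 -2.052 -4.035
endloop
endfacet
facet normal 0.412 0.421 0.808
outer loop
vertex -0.664 -1.59 -3.146
vertex -0.128 -2.283 -3.058
vertex 0.022 -1.135 -3.733
endloop
endfacet
facet normal 0.679 0.450 -0.580
outer loop
vertex 0.557 -1.828 -3.645
vertex 0.104 -2.29 -4.534
vertex 0.022 -1.135 -3.733
endloop
endfacet
facet normal 0.413 0.421 0.808
outer loop
vertex 0.022 -1.135 -3.733
vertex -0.128 -2.283 -3.058
vertex 0.557 -1.828 -3.645
endloop
endfacet
facet normal 0.608 -0.788 0.100
outer loop
vertex 0.557 -1.828 -3.645
vertex -0.582 -2.745 -3.947
vertex 0.104 -2.29 -4.534
endloop
endfacet
facet normal 0.608 -0.788 0.099
outer loop
vertex -0.128 -2.283 -3.058
vertex -0.582 -2.745 -3.947
vertex 0.557 -1.828 -3.645
endloop
endfacet

endsolid
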